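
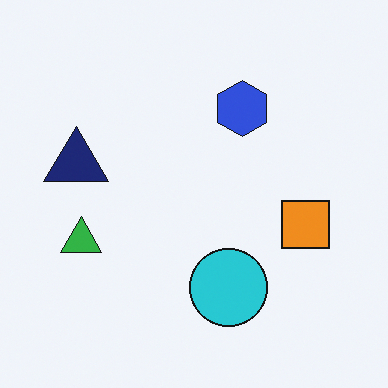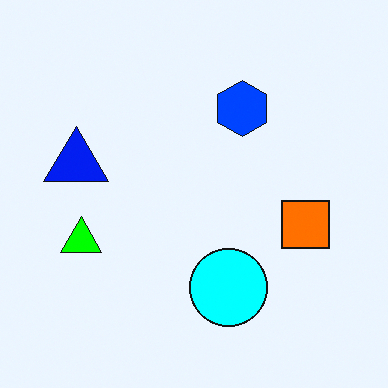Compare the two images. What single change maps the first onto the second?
This is the original image heavily oversaturated.

All colors are more vivid — a global saturation change.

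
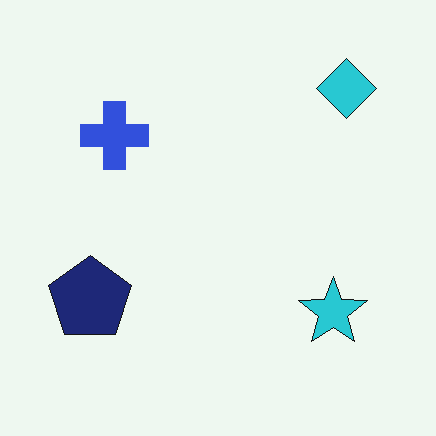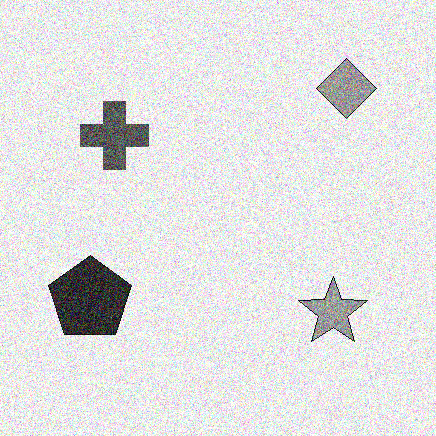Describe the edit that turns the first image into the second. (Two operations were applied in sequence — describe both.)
This is the original image converted to grayscale, then degraded with a thick layer of grain.

All color is removed — every shape is now a shade of grey. Random speckle covers the whole image, including the flat background.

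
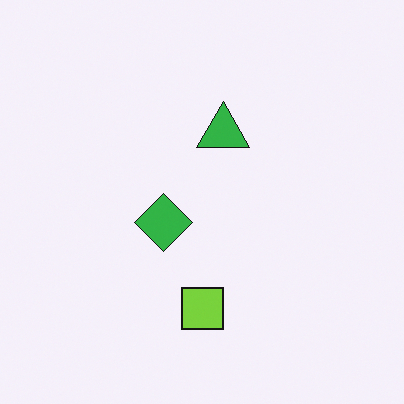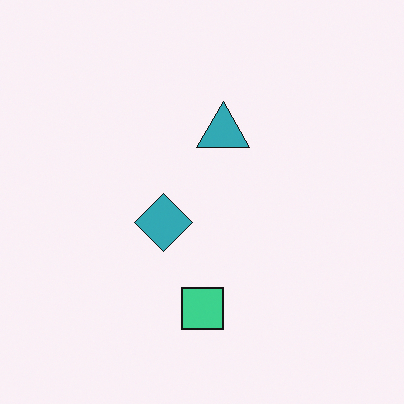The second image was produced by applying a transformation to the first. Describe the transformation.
The second image is the first hue-shifted slightly.

Every shape's color has rotated by the same amount around the hue wheel — a uniform hue shift.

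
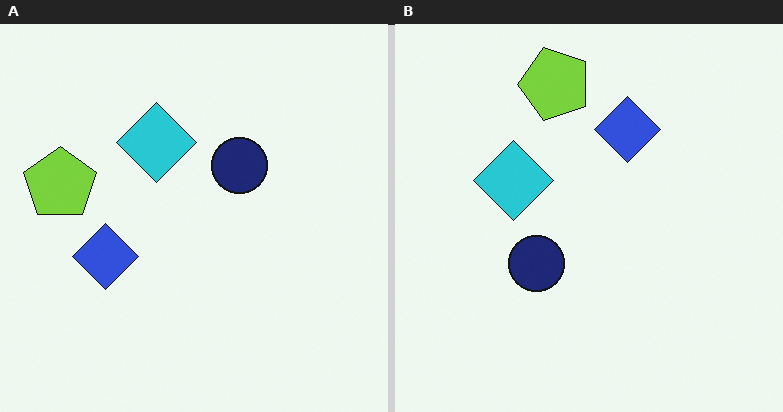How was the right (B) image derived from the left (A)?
The right (B) image is the left (A) transposed (reflected across the top-left ↔ bottom-right diagonal).

Shapes have swapped their row and column positions — what was in the top-right is now in the bottom-left — a diagonal reflection.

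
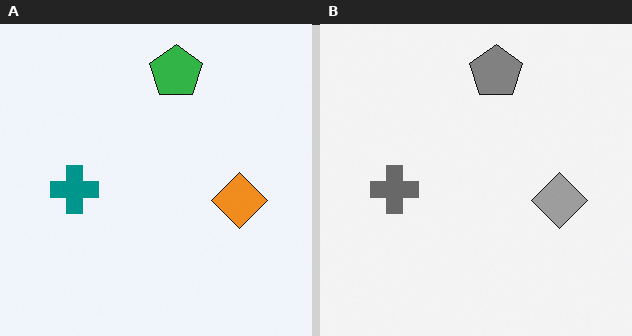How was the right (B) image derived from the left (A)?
The image was converted to grayscale.

All color is removed — every shape is now a shade of grey.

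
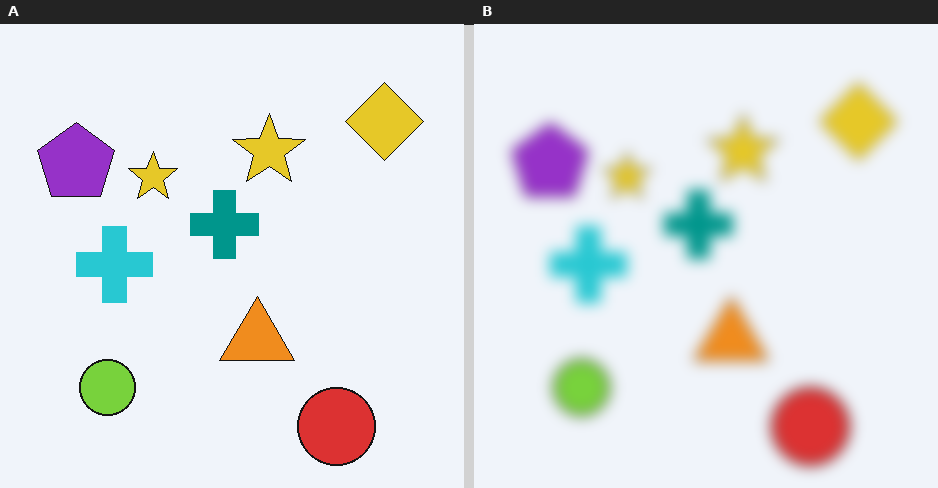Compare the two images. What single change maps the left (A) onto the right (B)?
It was strongly gaussian-blurred.

Shape edges and outlines are uniformly softened across the whole image.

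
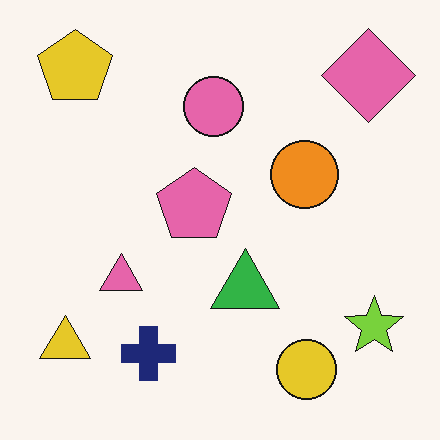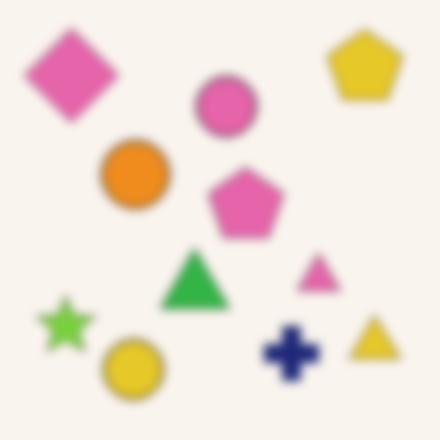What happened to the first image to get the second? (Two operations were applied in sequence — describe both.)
Flipped horizontally (left ↔ right), then heavily blurred.

The yellow triangle is in the bottom-left of the first image and the bottom-right of the second — shapes on opposite sides of the vertical midline have swapped in a mirror flip. Shape edges and outlines are uniformly softened across the whole image.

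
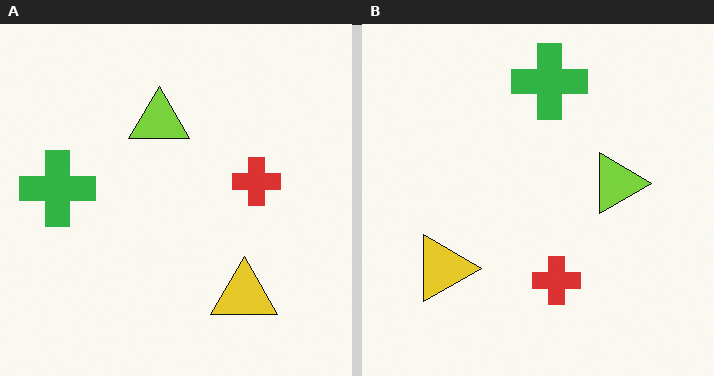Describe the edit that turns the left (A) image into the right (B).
The image was rotated 90° clockwise.

The green cross sits in the left of the left (A) image and the top of the right (B) — consistent with a whole-image 90° clockwise rotation.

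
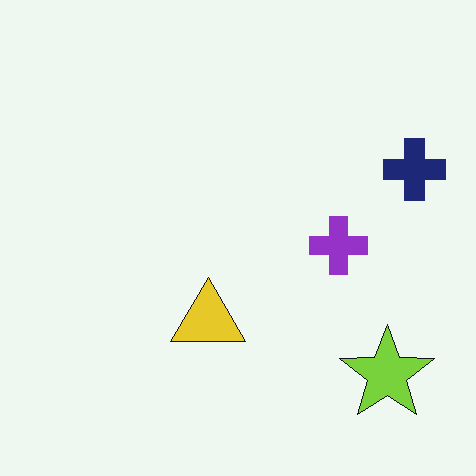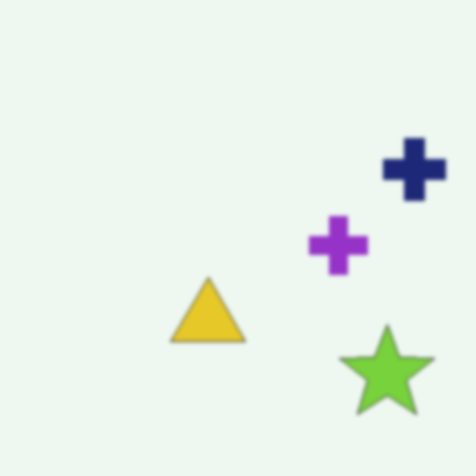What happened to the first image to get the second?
It was slightly softened.

Shape edges and outlines are uniformly softened across the whole image.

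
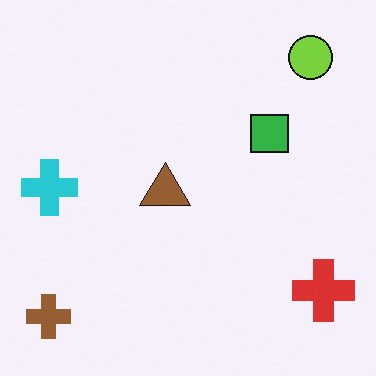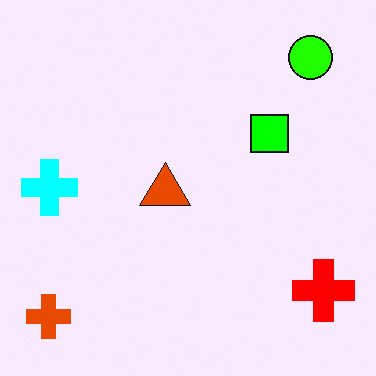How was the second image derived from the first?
The image was heavily oversaturated.

All colors are more vivid — a global saturation change.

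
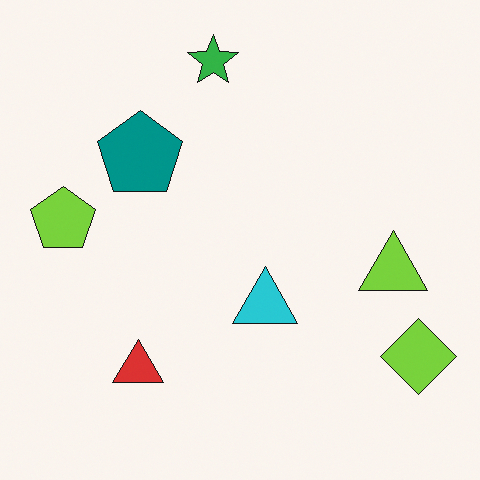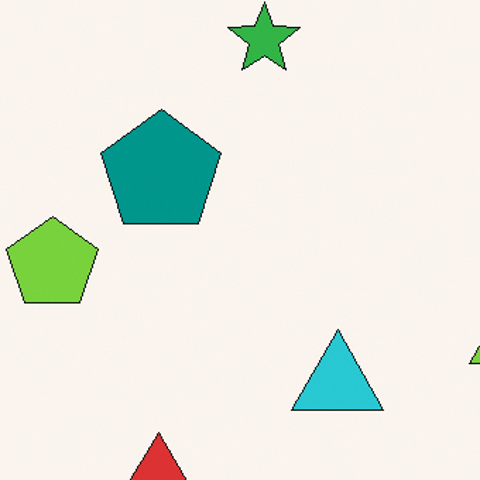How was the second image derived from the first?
This is the original image cropped to a modestly smaller region and rescaled.

The visible shapes are larger and the field of view is narrower; shapes near the original edges may be partly or wholly outside the frame — a crop-and-rescale.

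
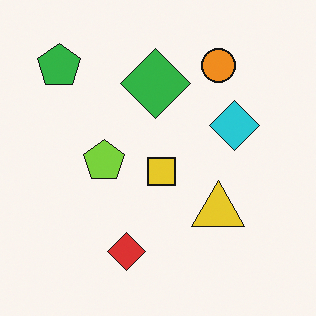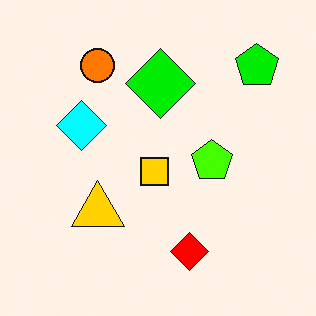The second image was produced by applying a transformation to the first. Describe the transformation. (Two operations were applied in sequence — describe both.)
Made much more vivid (saturation change), then flipped horizontally (left ↔ right).

All colors are more vivid — a global saturation change. The green pentagon is in the top-left of the first image and the top-right of the second — shapes on opposite sides of the vertical midline have swapped in a mirror flip.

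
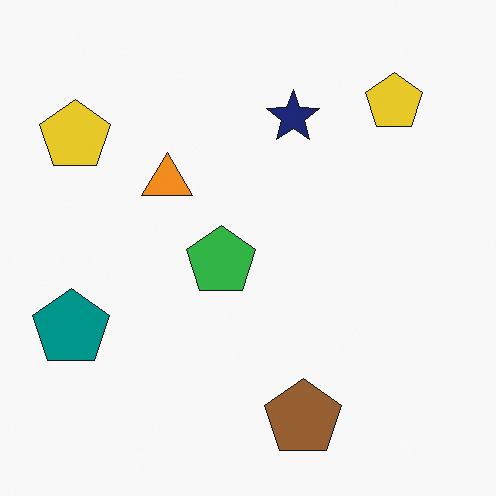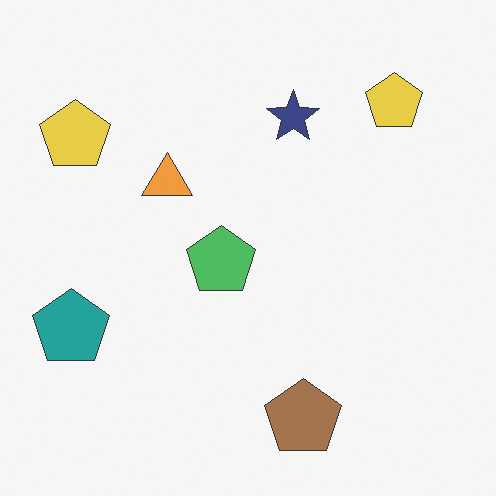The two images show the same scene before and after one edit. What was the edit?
Given slightly reduced contrast.

Tones are pushed toward mid-grey across the whole image — a global contrast change.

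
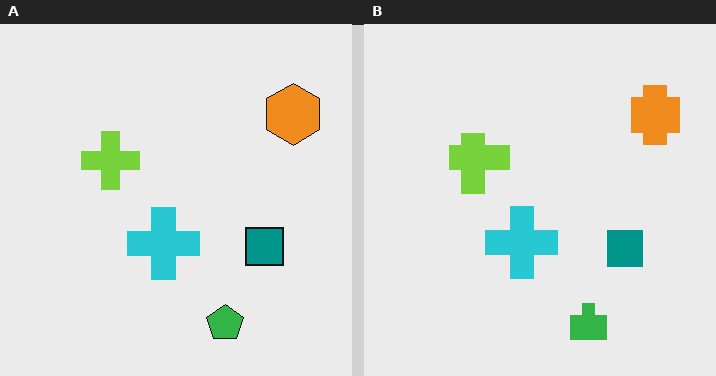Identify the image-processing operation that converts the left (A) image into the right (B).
The transformation is: coarsely pixelated.

Shapes are reduced to large square blocks; fine edges and outlines are lost — a downscale-then-upscale (mosaic) effect.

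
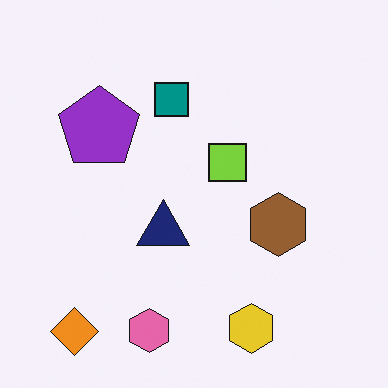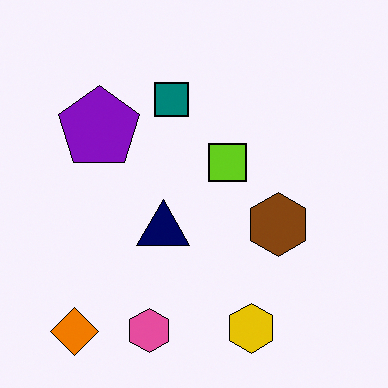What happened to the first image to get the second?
The transformation is: given slightly increased contrast.

Tones are pushed away from mid-grey across the whole image — a global contrast change.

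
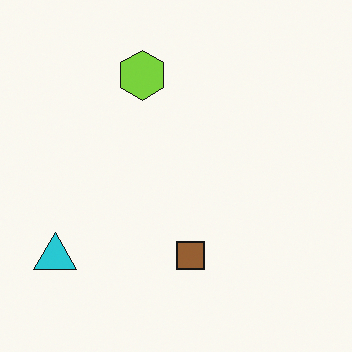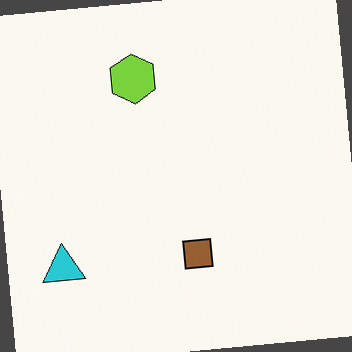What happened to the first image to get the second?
The second image is the first rotated counter-clockwise by a few degrees.

Every shape is tilted by the same angle and the image corners show triangular fill wedges — a whole-image rotation by a non-right angle.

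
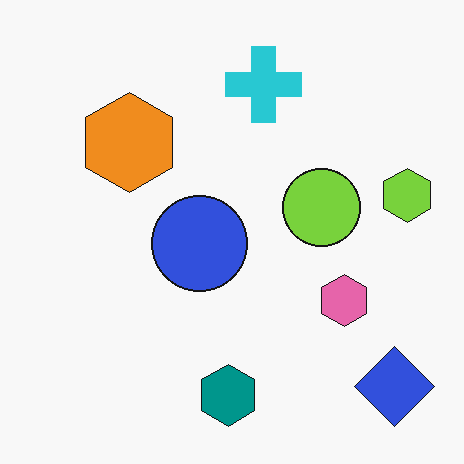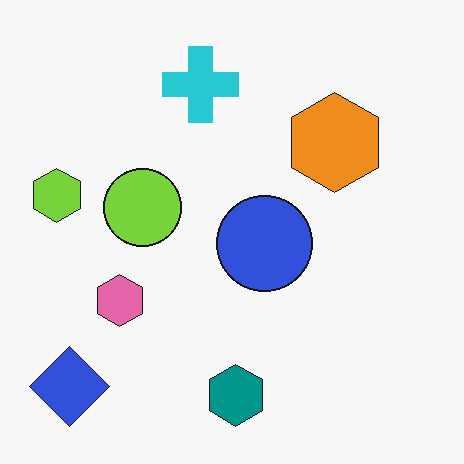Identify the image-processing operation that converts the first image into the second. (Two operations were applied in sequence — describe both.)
This is the original image flipped horizontally (left ↔ right), then JPEG-compressed with visible artifacts.

The lime hexagon is in the right of the first image and the left of the second — shapes on opposite sides of the vertical midline have swapped in a mirror flip. Blocky 8×8 compression artifacts appear around shape edges and the flat background shows ringing — characteristic JPEG degradation.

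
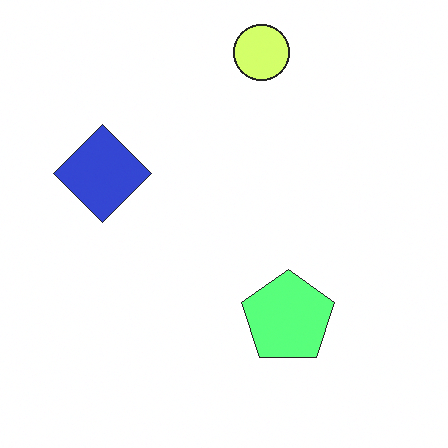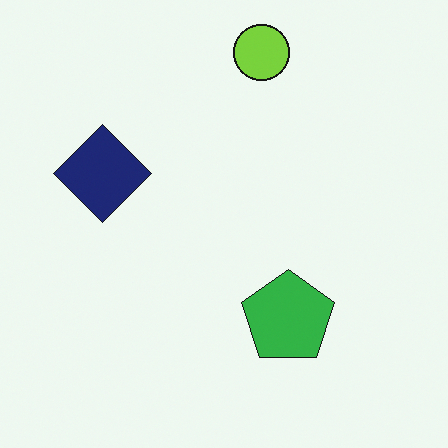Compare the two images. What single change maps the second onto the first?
Brightened a lot.

Every pixel — background and shapes alike — is uniformly brightened.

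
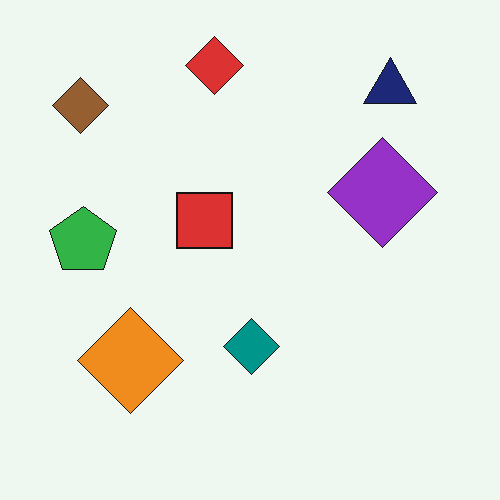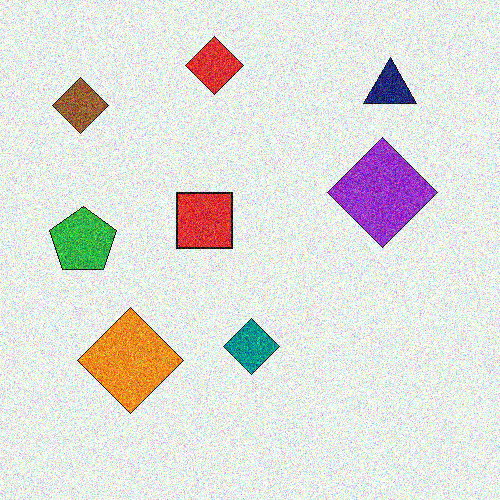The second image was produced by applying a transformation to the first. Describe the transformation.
This is the original image degraded with a thick layer of grain.

Random speckle covers the whole image, including the flat background.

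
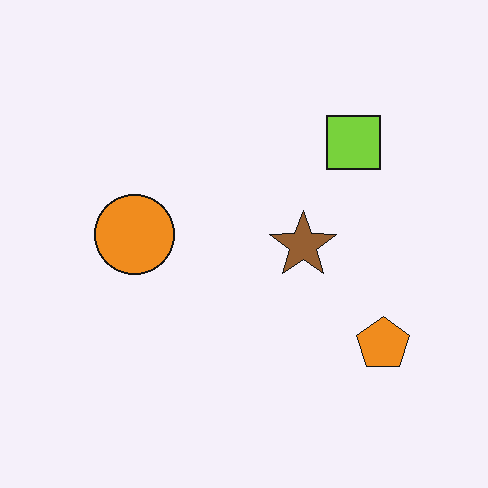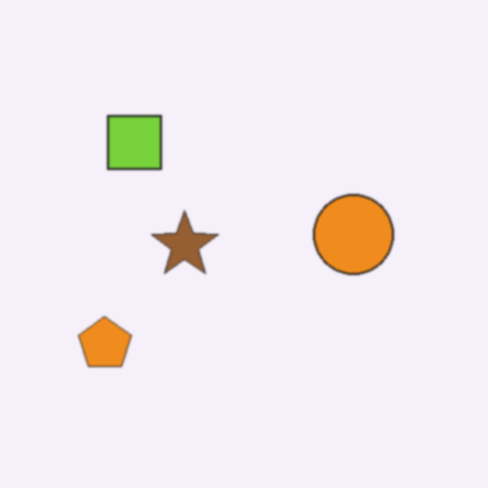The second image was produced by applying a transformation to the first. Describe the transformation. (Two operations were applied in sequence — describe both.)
Flipped horizontally (left ↔ right), then given a subtle gaussian blur.

The orange pentagon is in the bottom-right of the first image and the bottom-left of the second — shapes on opposite sides of the vertical midline have swapped in a mirror flip. Shape edges and outlines are uniformly softened across the whole image.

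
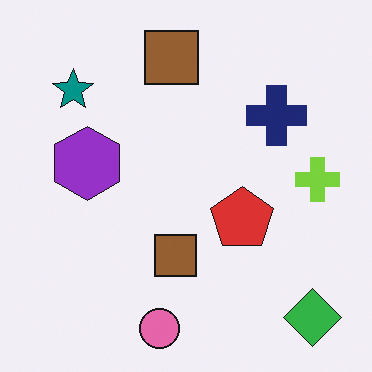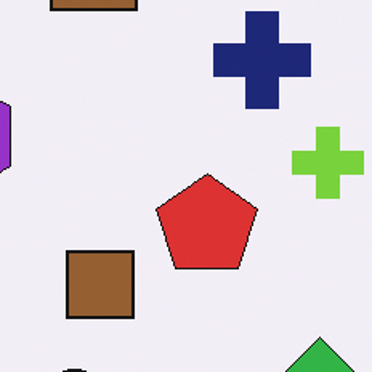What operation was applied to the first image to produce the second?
It was cropped slightly and scaled back up.

The visible shapes are larger and the field of view is narrower; shapes near the original edges may be partly or wholly outside the frame — a crop-and-rescale.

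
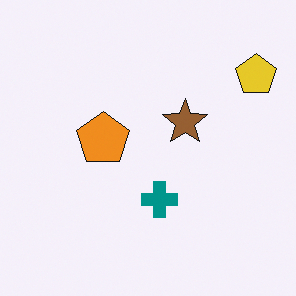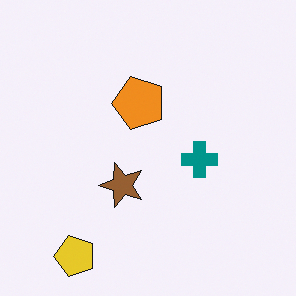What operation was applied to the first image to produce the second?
Transposed (reflected across the top-left ↔ bottom-right diagonal).

Shapes have swapped their row and column positions — what was in the top-right is now in the bottom-left — a diagonal reflection.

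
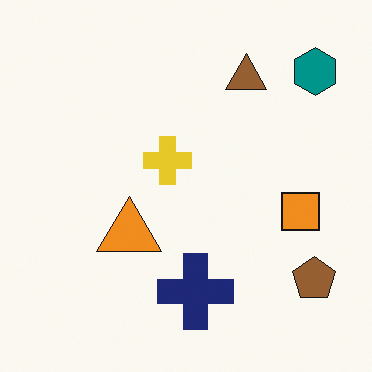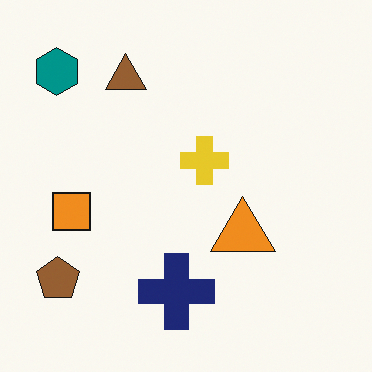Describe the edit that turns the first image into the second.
This is the original image flipped horizontally (left ↔ right).

The teal hexagon is in the top-right of the first image and the top-left of the second — shapes on opposite sides of the vertical midline have swapped in a mirror flip.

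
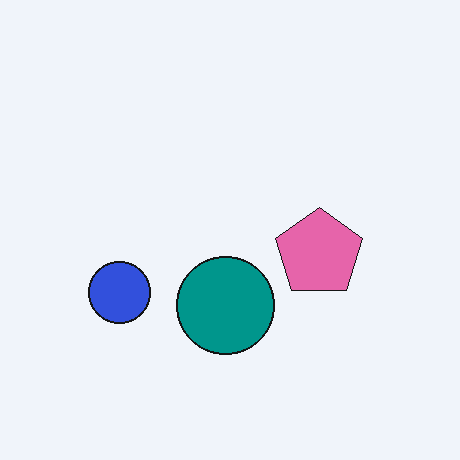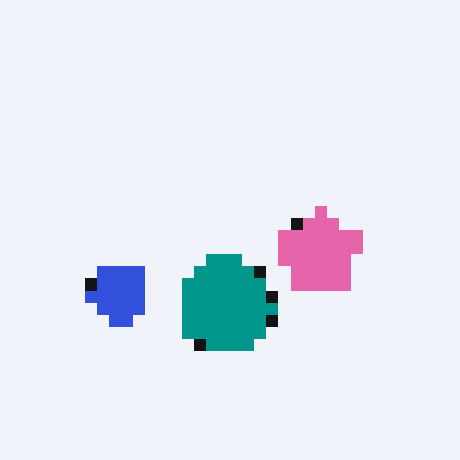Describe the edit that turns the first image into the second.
The transformation is: heavily pixelated into large blocks.

Shapes are reduced to large square blocks; fine edges and outlines are lost — a downscale-then-upscale (mosaic) effect.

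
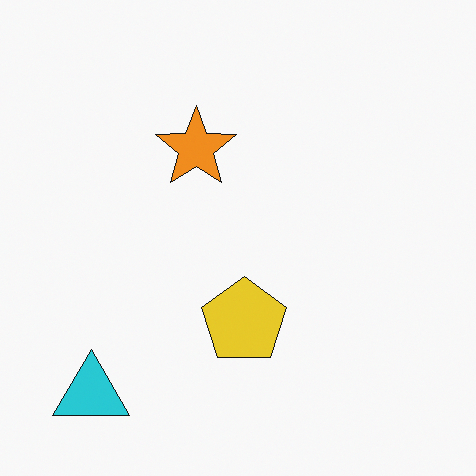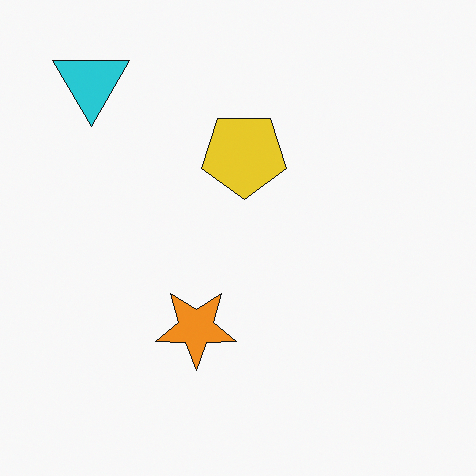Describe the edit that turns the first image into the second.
The image was flipped vertically (top ↔ bottom).

The cyan triangle is in the bottom-left of the first image and the top-left of the second — shapes on opposite sides of the horizontal midline have swapped in a mirror flip.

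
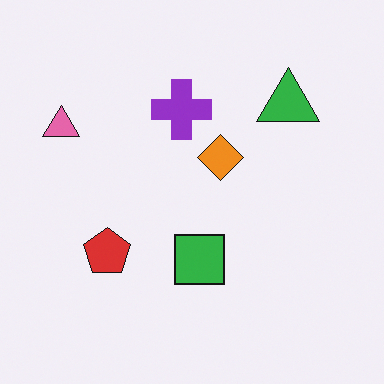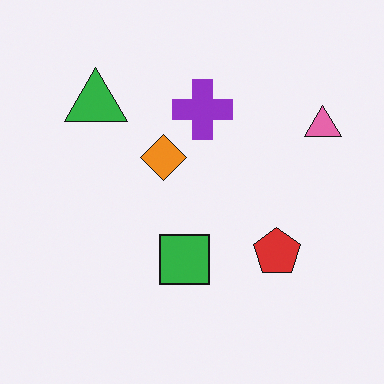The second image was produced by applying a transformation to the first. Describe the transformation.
Flipped horizontally (left ↔ right).

The pink triangle is in the top-left of the first image and the top-right of the second — shapes on opposite sides of the vertical midline have swapped in a mirror flip.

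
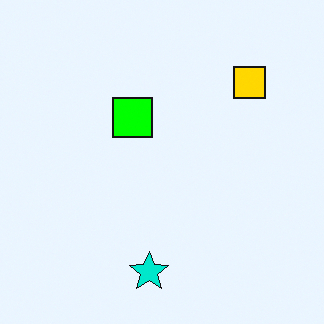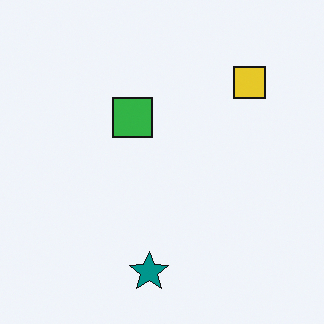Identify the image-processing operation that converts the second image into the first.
It was made much more vivid (saturation change).

All colors are more vivid — a global saturation change.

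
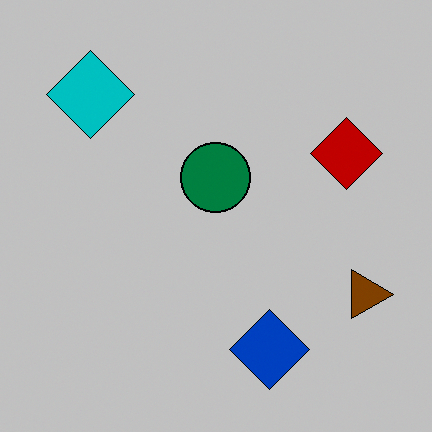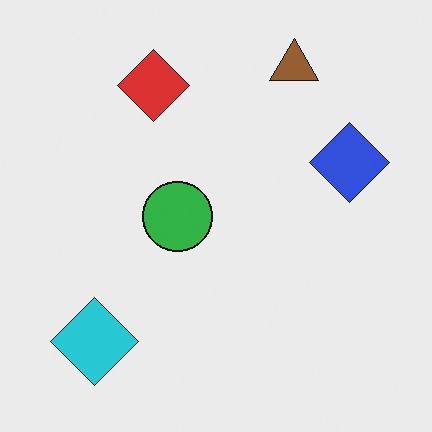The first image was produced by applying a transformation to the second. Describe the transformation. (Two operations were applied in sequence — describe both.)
The transformation is: heavily posterized to just a handful of flat colors, then rotated 90° clockwise.

Each flat color has snapped to a coarser quantized level — most visibly, the near-white background has dropped to a flat grey. The cyan diamond sits in the bottom-left of the second image and the top-left of the first — consistent with a whole-image 90° clockwise rotation.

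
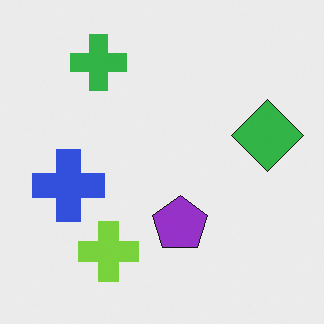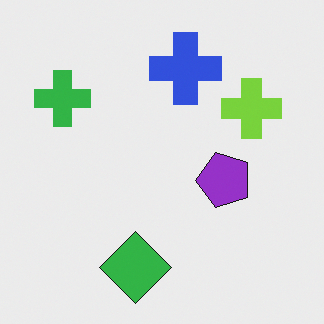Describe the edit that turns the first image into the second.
The image was transposed (reflected across the top-left ↔ bottom-right diagonal).

Shapes have swapped their row and column positions — what was in the top-right is now in the bottom-left — a diagonal reflection.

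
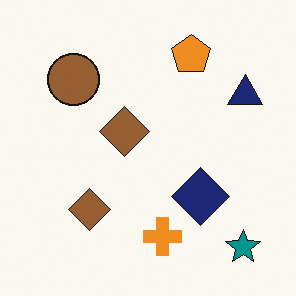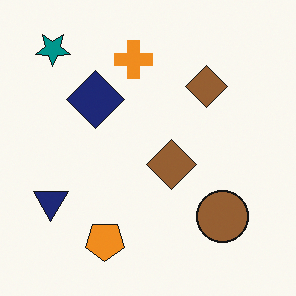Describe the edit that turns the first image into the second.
The transformation is: rotated 180°.

The teal star sits in the bottom-right of the first image and the top-left of the second — consistent with a whole-image 180° rotation.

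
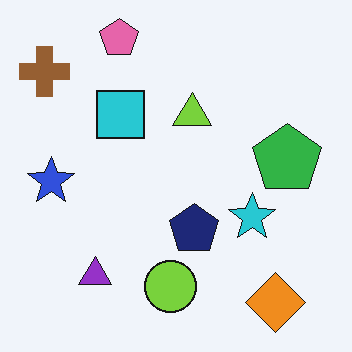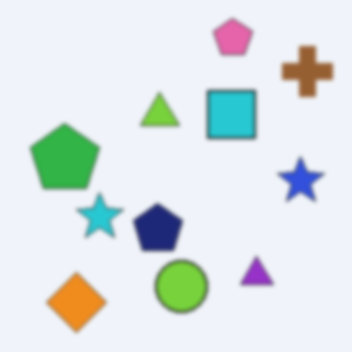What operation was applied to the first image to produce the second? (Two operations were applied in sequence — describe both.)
The second image is the first flipped horizontally (left ↔ right), then given a subtle gaussian blur.

The brown cross is in the top-left of the first image and the top-right of the second — shapes on opposite sides of the vertical midline have swapped in a mirror flip. Shape edges and outlines are uniformly softened across the whole image.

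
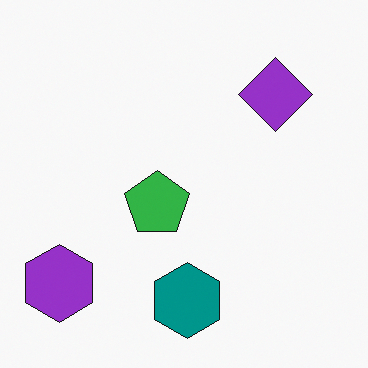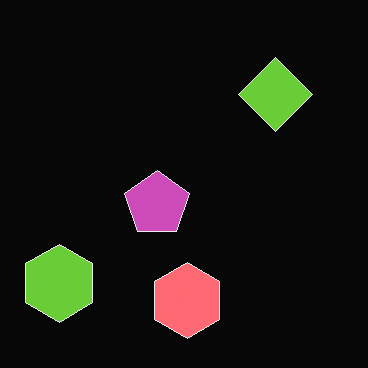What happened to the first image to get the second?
It was color-inverted (negative).

The light background has become dark and every shape's color is its complement — a photographic negative.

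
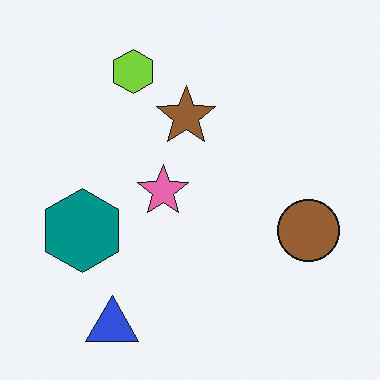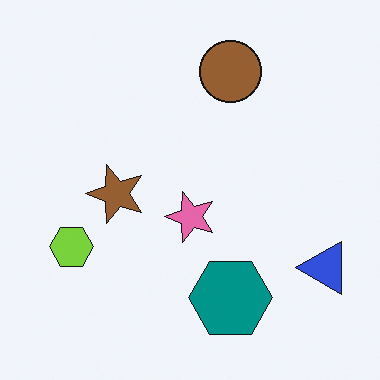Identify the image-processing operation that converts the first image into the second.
The transformation is: rotated 90° counter-clockwise.

The blue triangle sits in the bottom-left of the first image and the bottom-right of the second — consistent with a whole-image 90° counter-clockwise rotation.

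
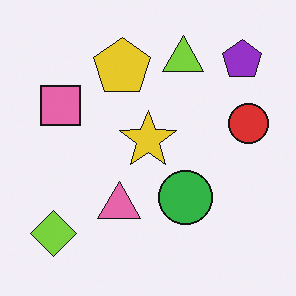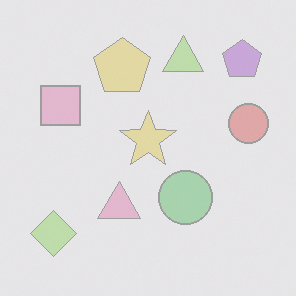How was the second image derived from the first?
Given much lower contrast.

Tones are pushed toward mid-grey across the whole image — a global contrast change.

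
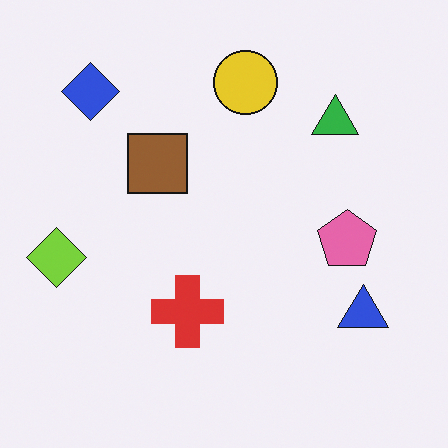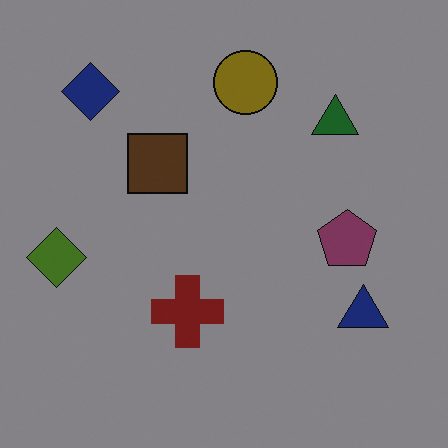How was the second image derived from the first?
This is the original image substantially darkened.

Every pixel — background and shapes alike — is uniformly darkened.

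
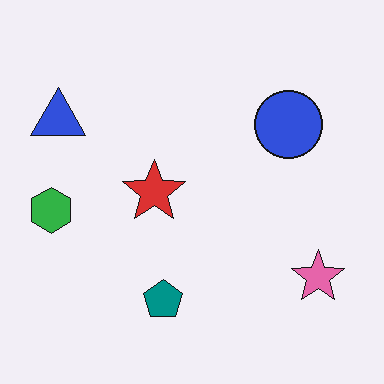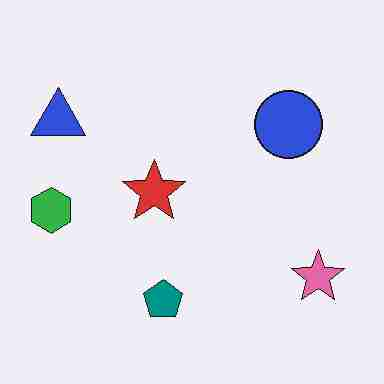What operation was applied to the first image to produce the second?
The transformation is: heavily JPEG-compressed with obvious blocking artifacts.

Blocky 8×8 compression artifacts appear around shape edges and the flat background shows ringing — characteristic JPEG degradation.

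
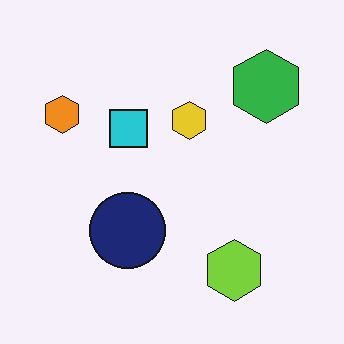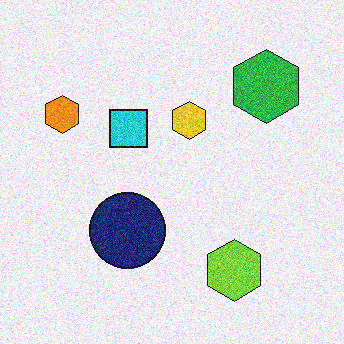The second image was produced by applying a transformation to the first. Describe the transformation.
This is the original image degraded with moderate additive noise.

Random speckle covers the whole image, including the flat background.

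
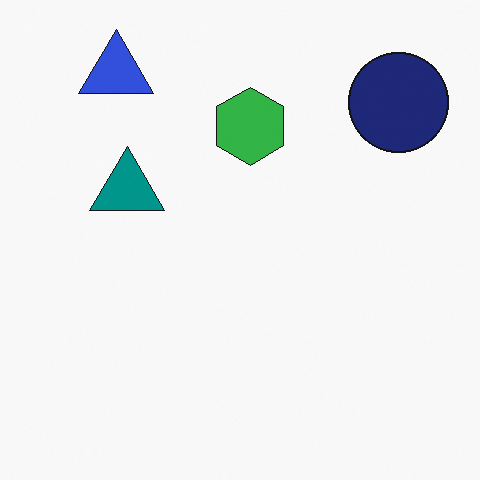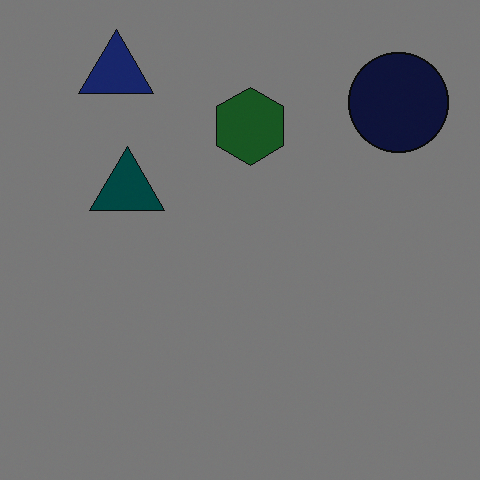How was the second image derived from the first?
The image was noticeably darkened.

Every pixel — background and shapes alike — is uniformly darkened.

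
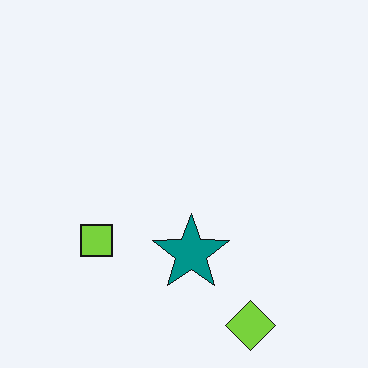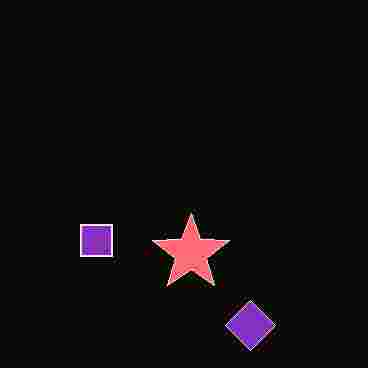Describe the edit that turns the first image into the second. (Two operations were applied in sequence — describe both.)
Color-inverted (negative), then heavily JPEG-compressed with obvious blocking artifacts.

The light background has become dark and every shape's color is its complement — a photographic negative. Blocky 8×8 compression artifacts appear around shape edges and the flat background shows ringing — characteristic JPEG degradation.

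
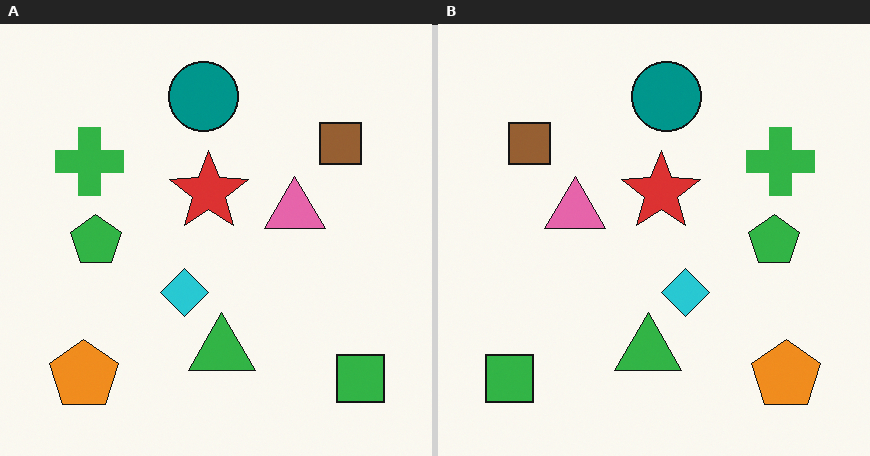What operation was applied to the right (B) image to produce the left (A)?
It was flipped horizontally (left ↔ right).

The green square is in the bottom-left of the right (B) image and the bottom-right of the left (A) — shapes on opposite sides of the vertical midline have swapped in a mirror flip.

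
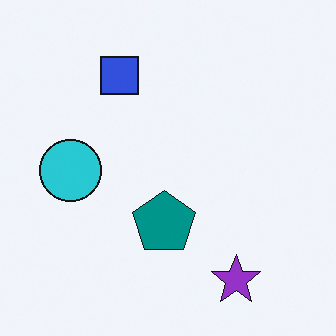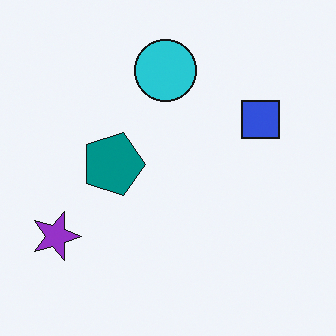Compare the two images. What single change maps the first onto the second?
The second image is the first rotated 90° clockwise.

The purple star sits in the bottom-right of the first image and the bottom-left of the second — consistent with a whole-image 90° clockwise rotation.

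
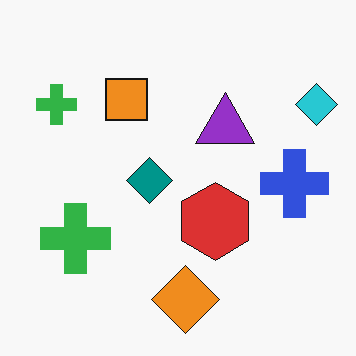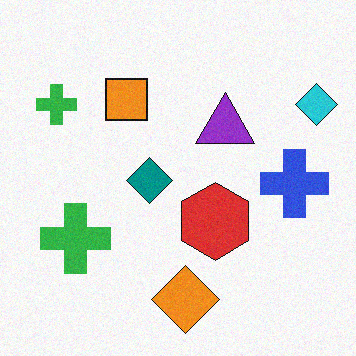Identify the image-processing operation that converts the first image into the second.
This is the original image degraded with a light layer of grain.

Random speckle covers the whole image, including the flat background.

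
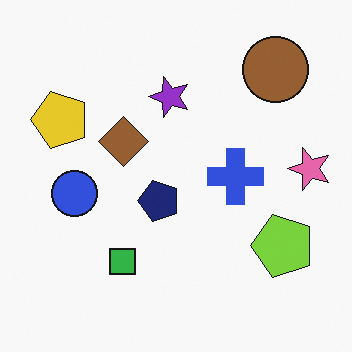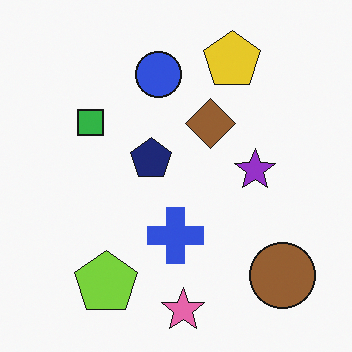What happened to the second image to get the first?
It was rotated 90° counter-clockwise.

The brown circle sits in the bottom-right of the second image and the top-right of the first — consistent with a whole-image 90° counter-clockwise rotation.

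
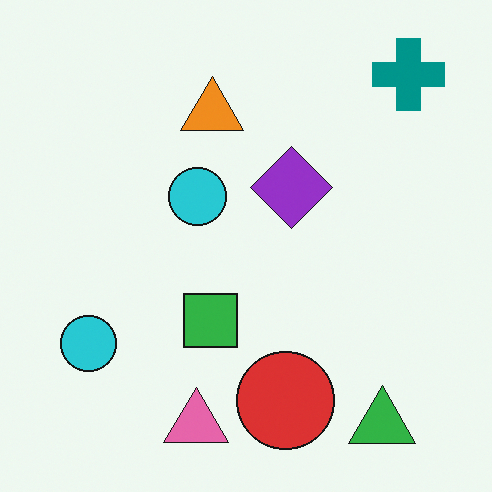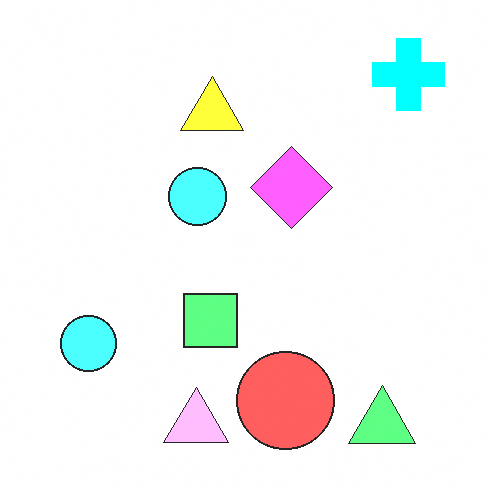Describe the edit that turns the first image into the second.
This is the original image brightened a lot.

Every pixel — background and shapes alike — is uniformly brightened.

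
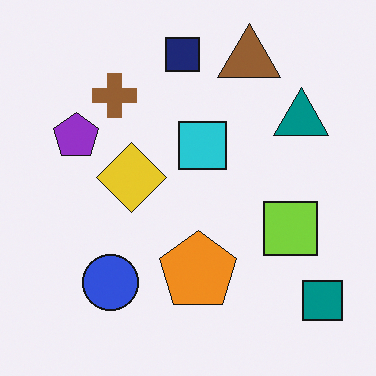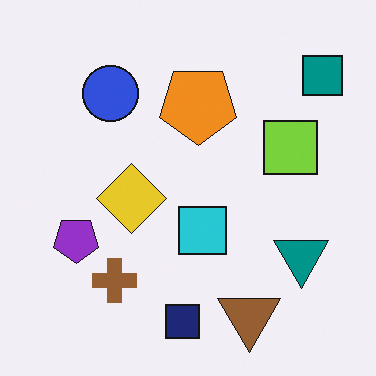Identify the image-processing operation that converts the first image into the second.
Flipped vertically (top ↔ bottom).

The navy square is in the top of the first image and the bottom of the second — shapes on opposite sides of the horizontal midline have swapped in a mirror flip.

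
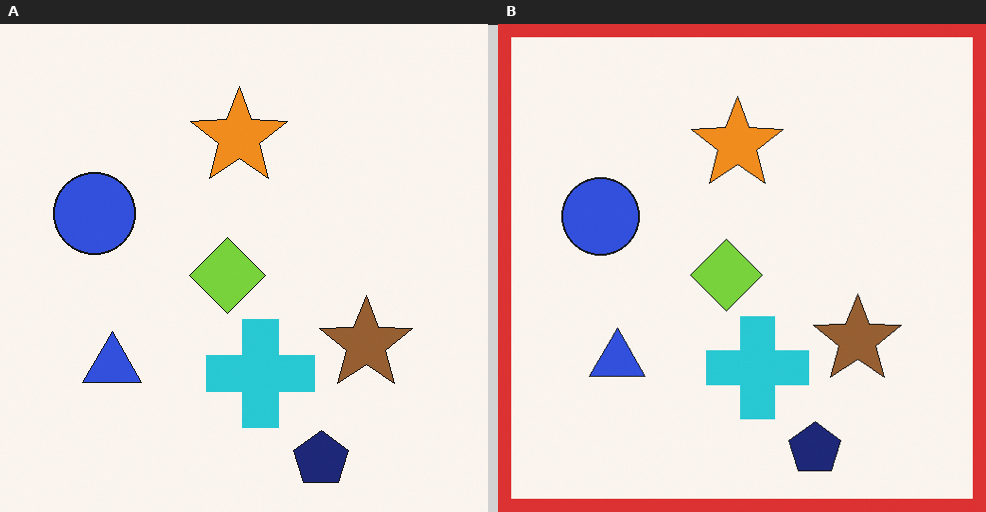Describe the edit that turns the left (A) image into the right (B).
Framed with a red border.

A solid red frame runs around the edge of the right (B) image, with the content slightly shrunk inside it.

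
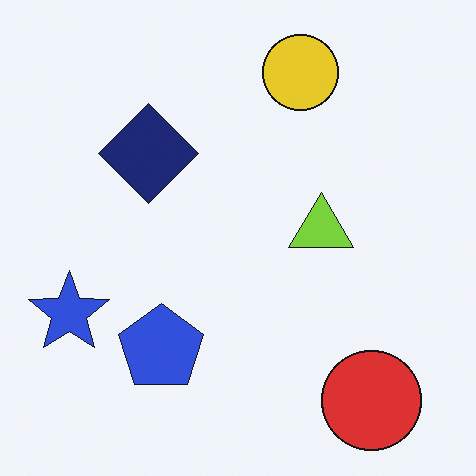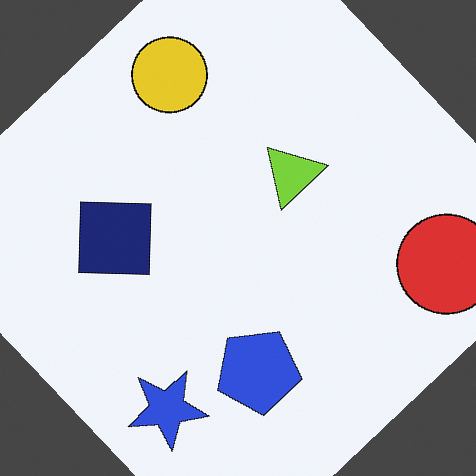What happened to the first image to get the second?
Rotated counter-clockwise by a large amount — several tens of degrees.

Every shape is tilted by the same angle and the image corners show triangular fill wedges — a whole-image rotation by a non-right angle.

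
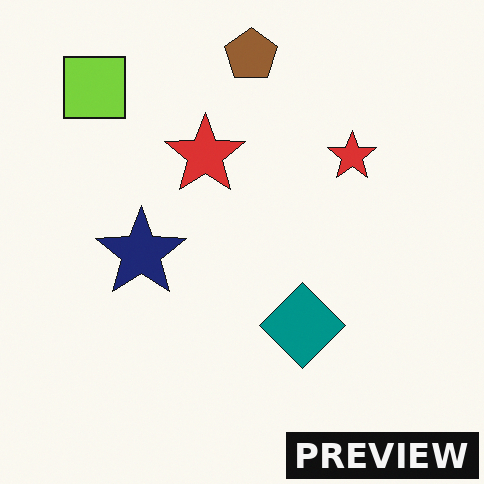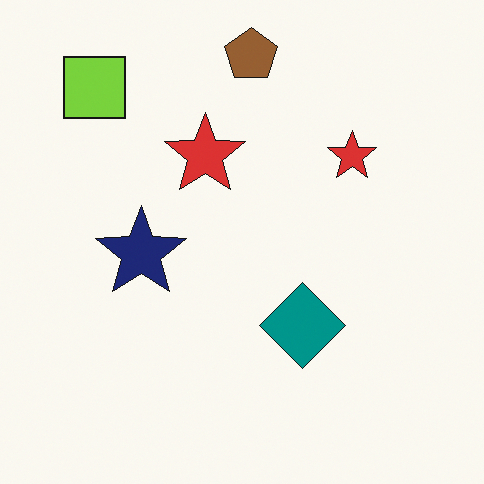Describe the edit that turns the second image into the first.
The image was watermarked with the text "PREVIEW" in the lower-right corner.

A dark label reading "PREVIEW" appears in the lower-right corner.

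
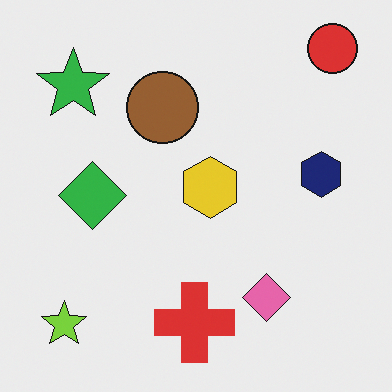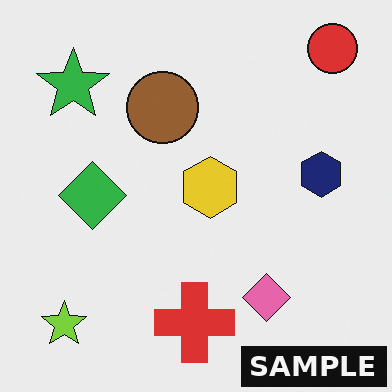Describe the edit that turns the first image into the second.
Watermarked with the text "SAMPLE" in the lower-right corner.

A dark label reading "SAMPLE" appears in the lower-right corner.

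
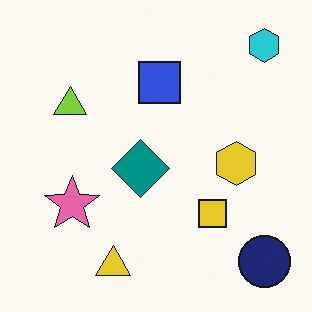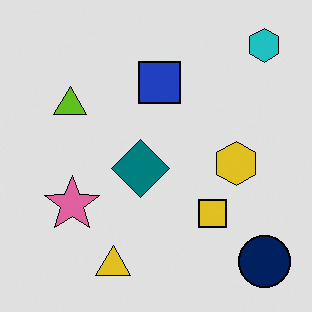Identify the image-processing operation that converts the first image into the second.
The second image is the first moderately posterized.

Each flat color has snapped to a coarser quantized level — most visibly, the near-white background has dropped to a flat grey.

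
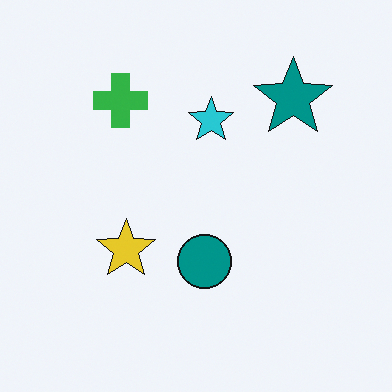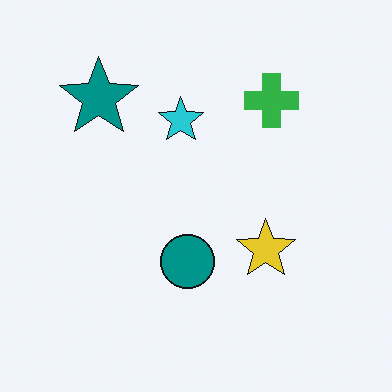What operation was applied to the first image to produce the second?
The second image is the first flipped horizontally (left ↔ right).

The teal star is in the top-right of the first image and the top-left of the second — shapes on opposite sides of the vertical midline have swapped in a mirror flip.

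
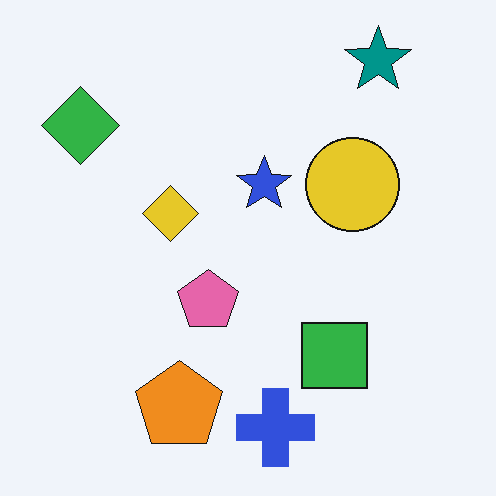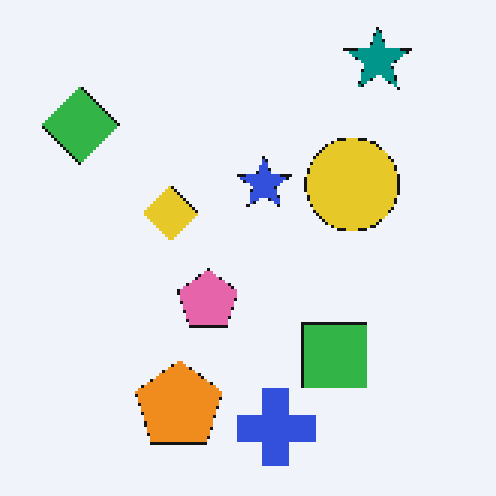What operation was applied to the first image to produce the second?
The transformation is: lightly pixelated (a mild mosaic effect).

Shapes are reduced to large square blocks; fine edges and outlines are lost — a downscale-then-upscale (mosaic) effect.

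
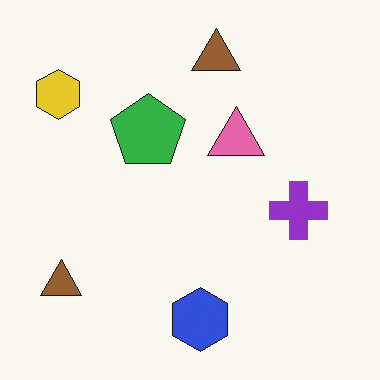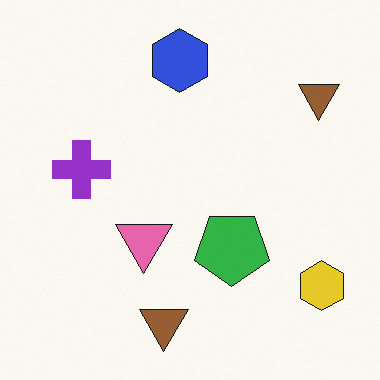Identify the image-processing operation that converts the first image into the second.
The image was rotated 180°.

The yellow hexagon sits in the top-left of the first image and the bottom-right of the second — consistent with a whole-image 180° rotation.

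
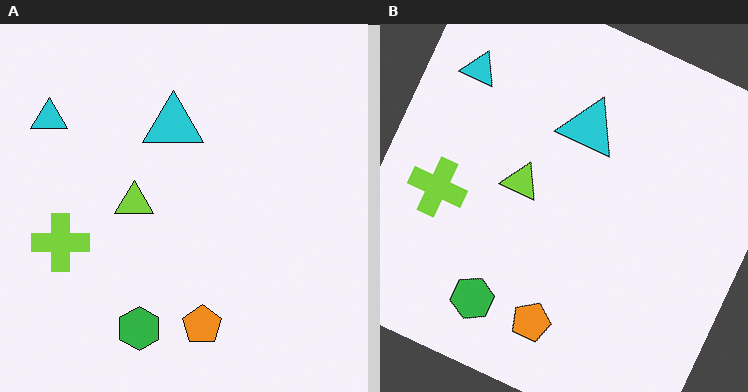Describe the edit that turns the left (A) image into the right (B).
The image was rotated clockwise by a clearly visible amount.

Every shape is tilted by the same angle and the image corners show triangular fill wedges — a whole-image rotation by a non-right angle.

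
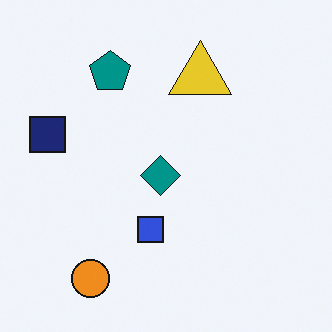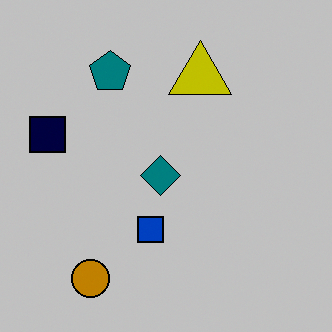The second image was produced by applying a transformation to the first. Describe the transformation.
The transformation is: aggressively posterized.

Each flat color has snapped to a coarser quantized level — most visibly, the near-white background has dropped to a flat grey.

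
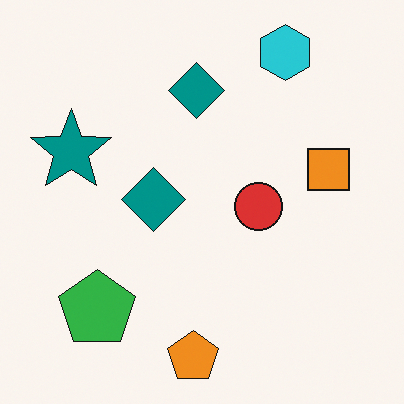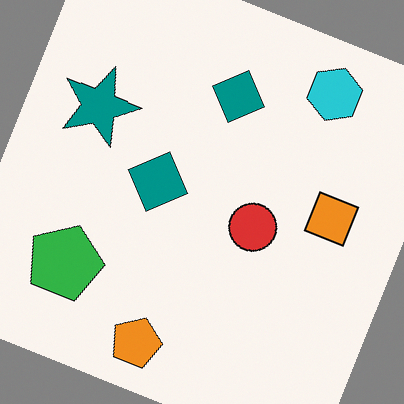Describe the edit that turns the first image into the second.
The transformation is: rotated clockwise by a moderate amount.

Every shape is tilted by the same angle and the image corners show triangular fill wedges — a whole-image rotation by a non-right angle.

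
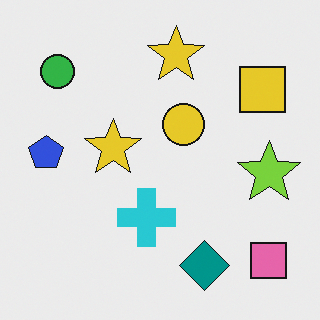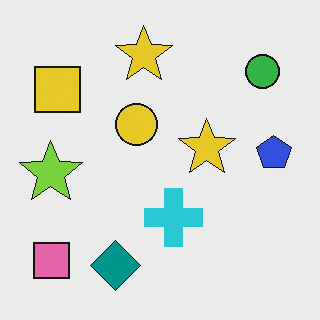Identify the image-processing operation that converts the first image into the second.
The image was flipped horizontally (left ↔ right).

The blue pentagon is in the left of the first image and the right of the second — shapes on opposite sides of the vertical midline have swapped in a mirror flip.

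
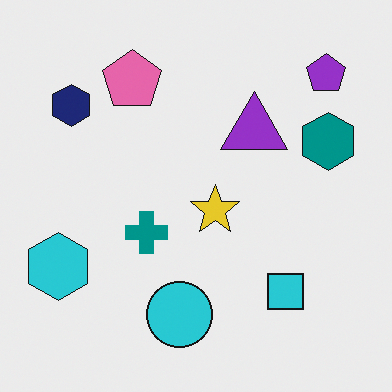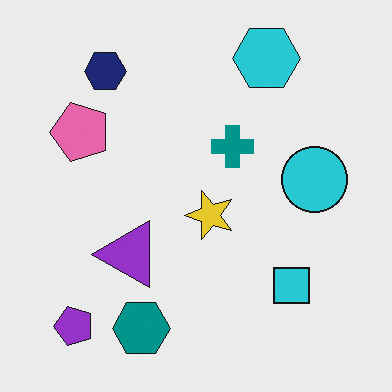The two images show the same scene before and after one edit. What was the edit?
Transposed (reflected across the top-left ↔ bottom-right diagonal).

Shapes have swapped their row and column positions — what was in the top-right is now in the bottom-left — a diagonal reflection.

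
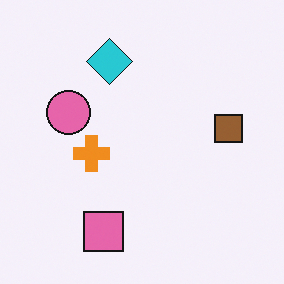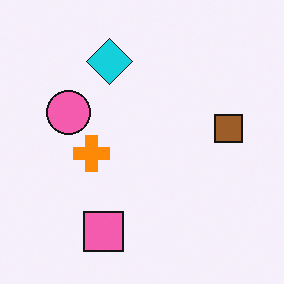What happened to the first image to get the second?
The transformation is: slightly oversaturated.

All colors are more vivid — a global saturation change.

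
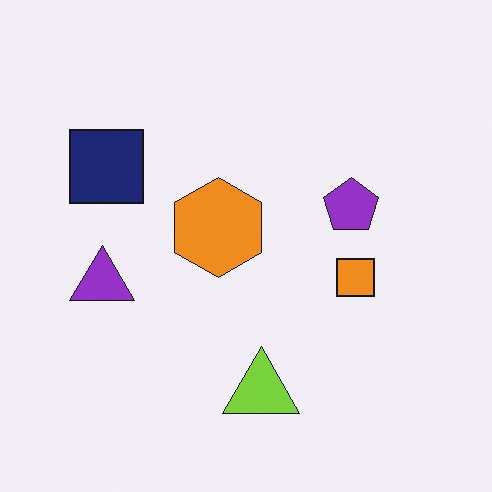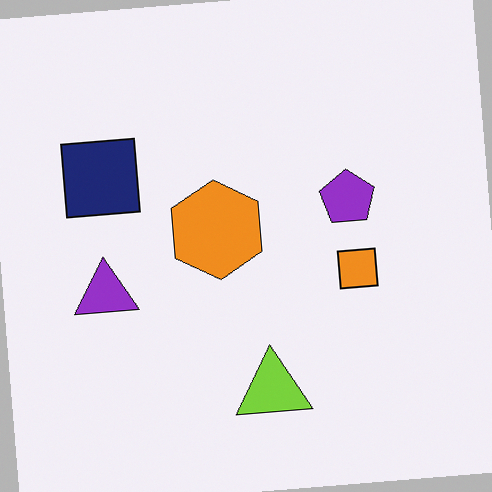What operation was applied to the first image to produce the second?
The second image is the first rotated counter-clockwise by a slight angle.

Every shape is tilted by the same angle and the image corners show triangular fill wedges — a whole-image rotation by a non-right angle.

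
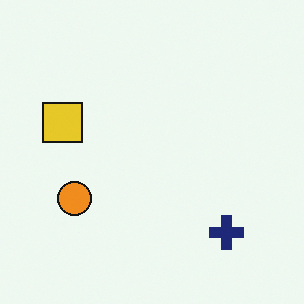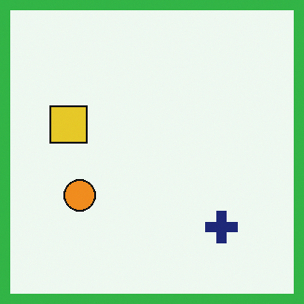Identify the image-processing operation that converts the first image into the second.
The image was framed with a green border.

A solid green frame runs around the edge of the second image, with the content slightly shrunk inside it.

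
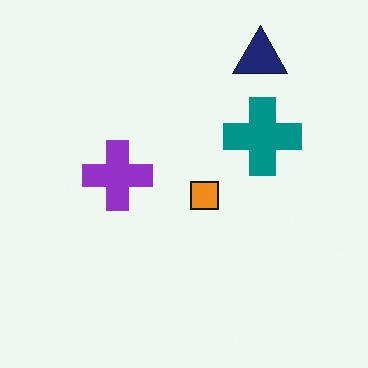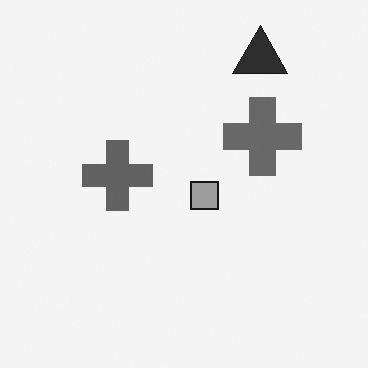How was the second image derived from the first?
The transformation is: converted to grayscale.

All color is removed — every shape is now a shade of grey.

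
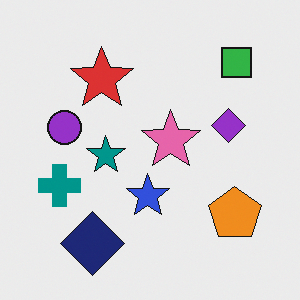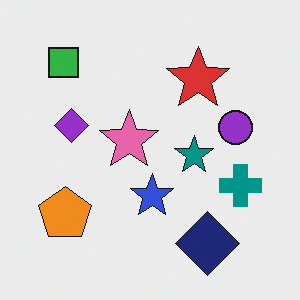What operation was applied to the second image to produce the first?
Flipped horizontally (left ↔ right).

The teal cross is in the right of the second image and the left of the first — shapes on opposite sides of the vertical midline have swapped in a mirror flip.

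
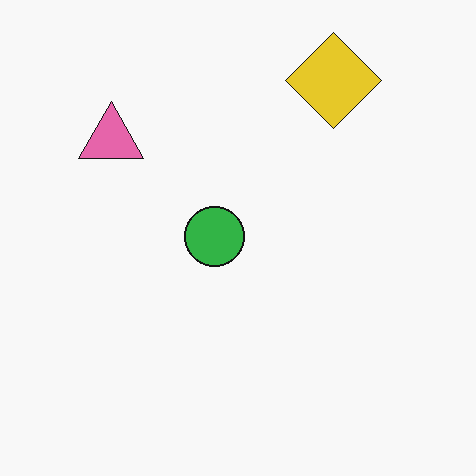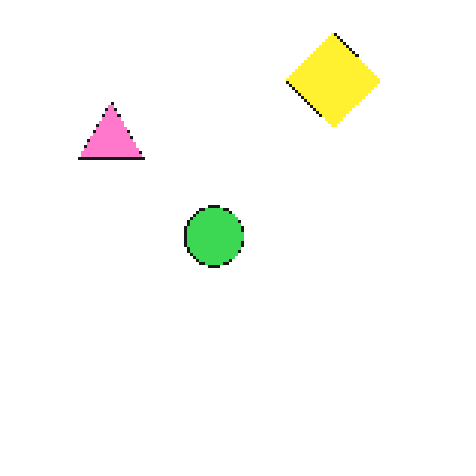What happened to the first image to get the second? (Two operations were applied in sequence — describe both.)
The transformation is: mildly pixelated, then slightly brightened.

Shapes are reduced to large square blocks; fine edges and outlines are lost — a downscale-then-upscale (mosaic) effect. Every pixel — background and shapes alike — is uniformly brightened.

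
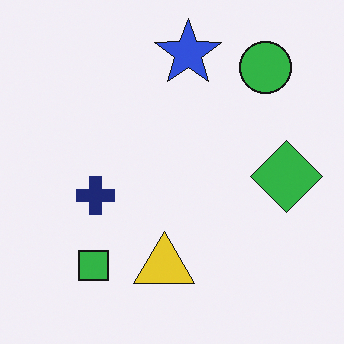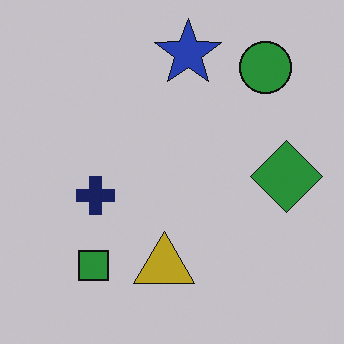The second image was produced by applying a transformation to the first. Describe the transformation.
This is the original image slightly darkened.

Every pixel — background and shapes alike — is uniformly darkened.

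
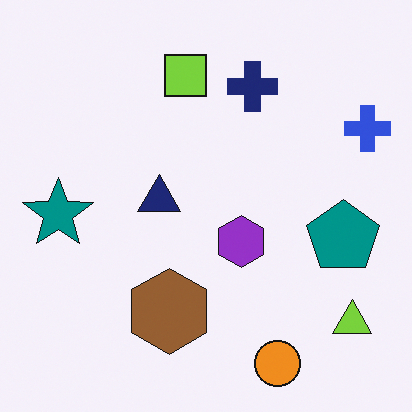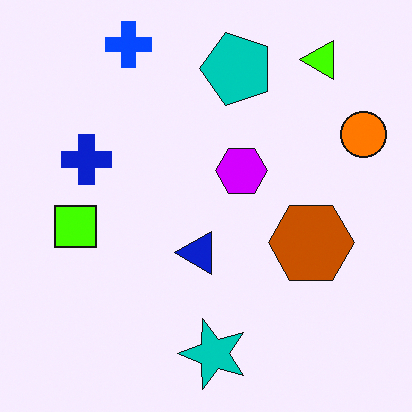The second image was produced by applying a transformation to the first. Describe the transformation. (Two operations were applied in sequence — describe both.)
The image was rotated 90° counter-clockwise, then heavily oversaturated.

The lime triangle sits in the bottom-right of the first image and the top-right of the second — consistent with a whole-image 90° counter-clockwise rotation. All colors are more vivid — a global saturation change.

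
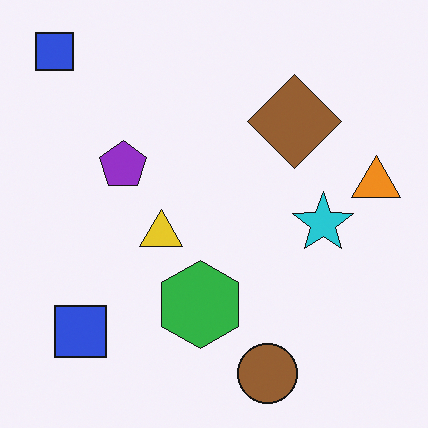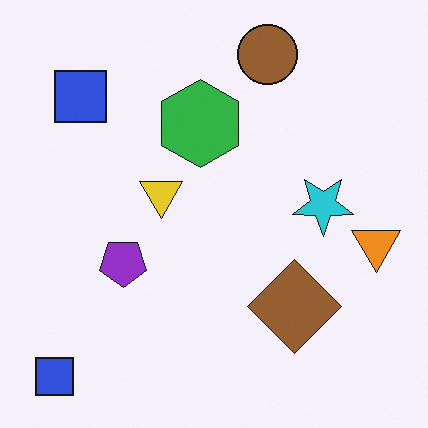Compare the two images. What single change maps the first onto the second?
It was flipped vertically (top ↔ bottom).

The brown circle is in the bottom of the first image and the top of the second — shapes on opposite sides of the horizontal midline have swapped in a mirror flip.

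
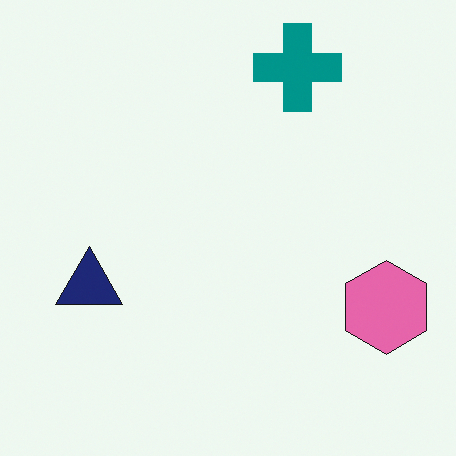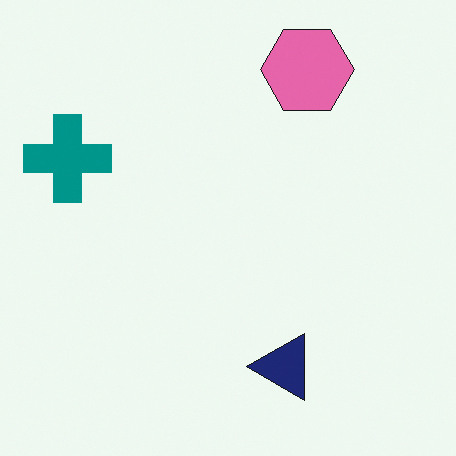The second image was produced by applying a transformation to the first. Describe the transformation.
The second image is the first rotated 90° counter-clockwise.

The pink hexagon sits in the bottom-right of the first image and the top-right of the second — consistent with a whole-image 90° counter-clockwise rotation.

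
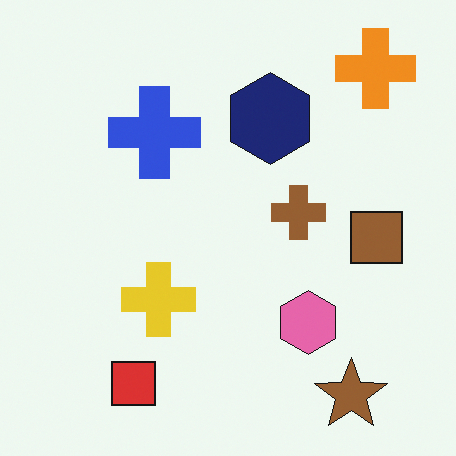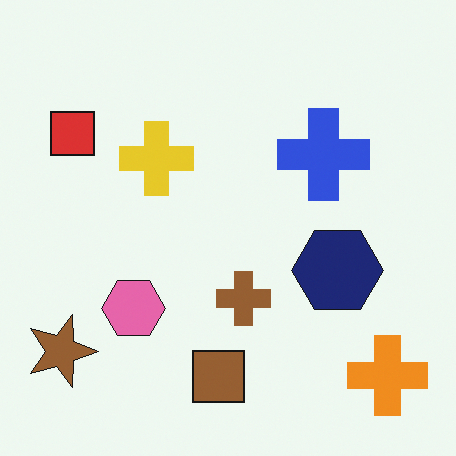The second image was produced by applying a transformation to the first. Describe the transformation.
The image was rotated 90° clockwise.

The orange cross sits in the top-right of the first image and the bottom-right of the second — consistent with a whole-image 90° clockwise rotation.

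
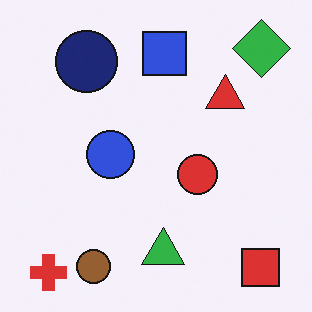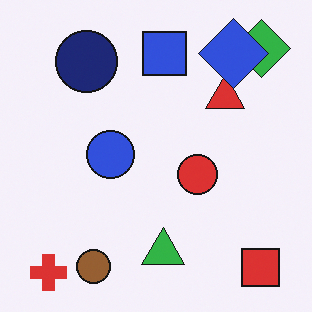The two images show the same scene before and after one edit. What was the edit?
The second image is the first overlaid with an additional blue diamond.

A blue diamond appears in the second image that is absent from the first.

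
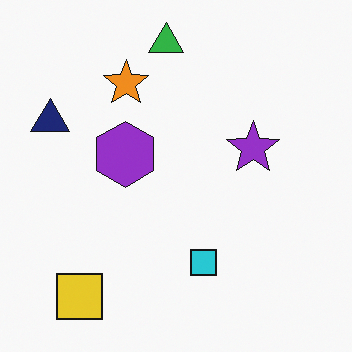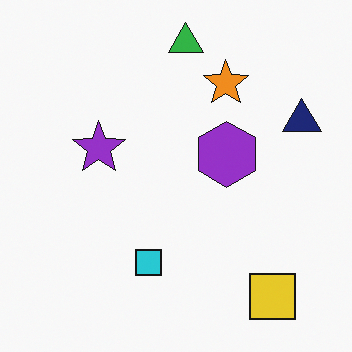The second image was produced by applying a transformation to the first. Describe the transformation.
It was flipped horizontally (left ↔ right).

The navy triangle is in the left of the first image and the right of the second — shapes on opposite sides of the vertical midline have swapped in a mirror flip.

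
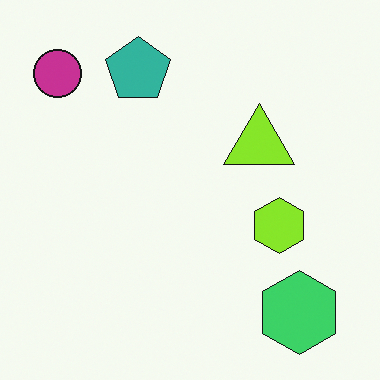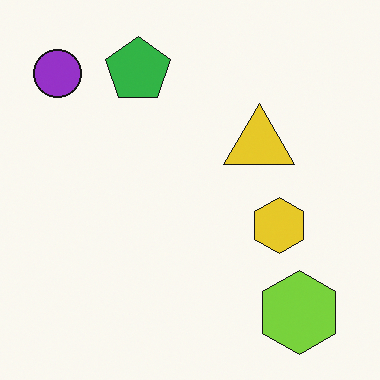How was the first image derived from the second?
This is the original image hue-shifted by a small amount.

Every shape's color has rotated by the same amount around the hue wheel — a uniform hue shift.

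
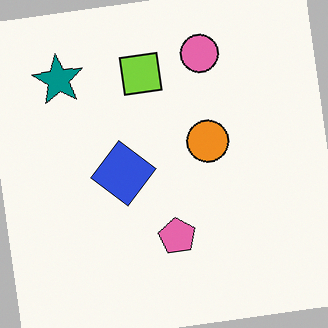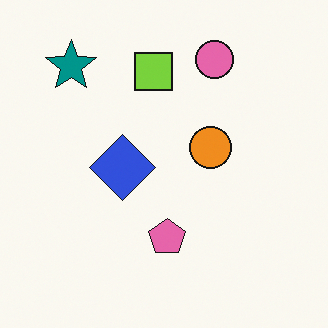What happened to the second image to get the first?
The transformation is: rotated counter-clockwise by a slight angle.

Every shape is tilted by the same angle and the image corners show triangular fill wedges — a whole-image rotation by a non-right angle.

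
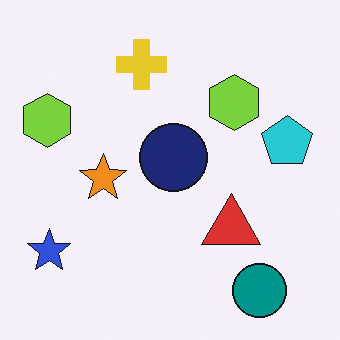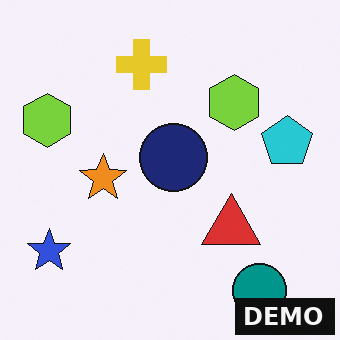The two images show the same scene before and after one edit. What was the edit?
Watermarked with the text "DEMO" in the lower-right corner.

A dark label reading "DEMO" appears in the lower-right corner.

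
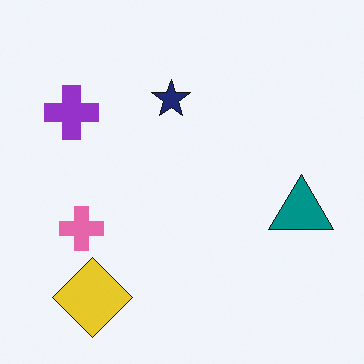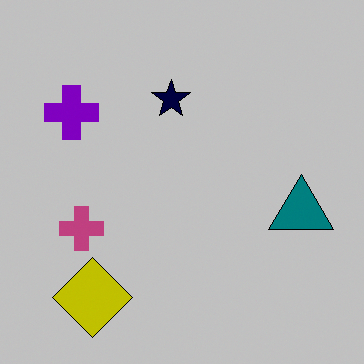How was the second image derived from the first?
Aggressively posterized.

Each flat color has snapped to a coarser quantized level — most visibly, the near-white background has dropped to a flat grey.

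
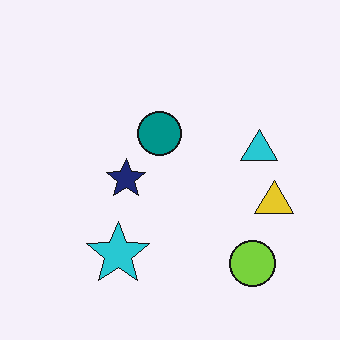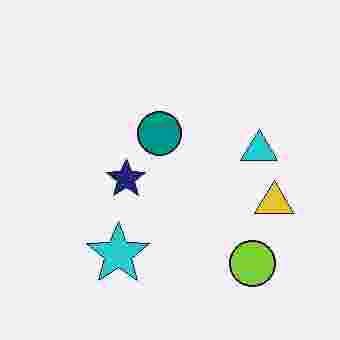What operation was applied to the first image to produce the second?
It was degraded with heavy JPEG compression.

Blocky 8×8 compression artifacts appear around shape edges and the flat background shows ringing — characteristic JPEG degradation.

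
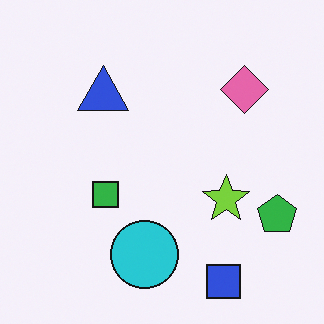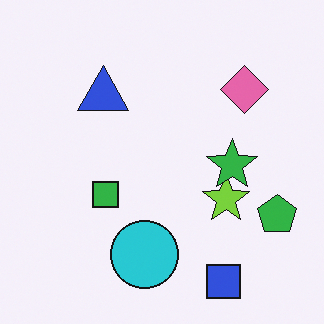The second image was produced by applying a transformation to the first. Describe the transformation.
This is the original image overlaid with an additional green star.

A green star appears in the second image that is absent from the first.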